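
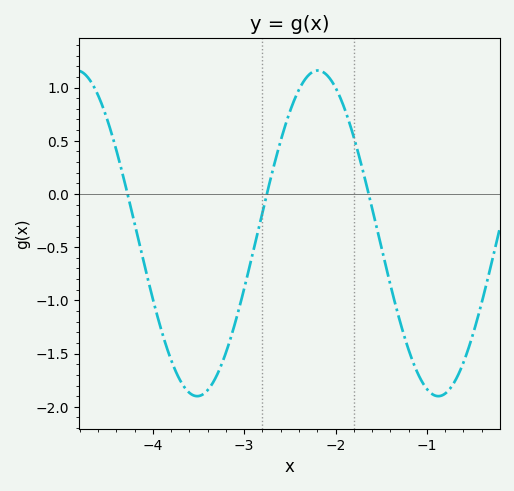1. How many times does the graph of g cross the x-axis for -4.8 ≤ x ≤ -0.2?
3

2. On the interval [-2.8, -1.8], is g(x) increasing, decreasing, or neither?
neither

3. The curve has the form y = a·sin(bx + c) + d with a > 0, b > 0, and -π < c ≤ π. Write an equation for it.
y = 1.53sin(2.4x + 0.51) - 0.37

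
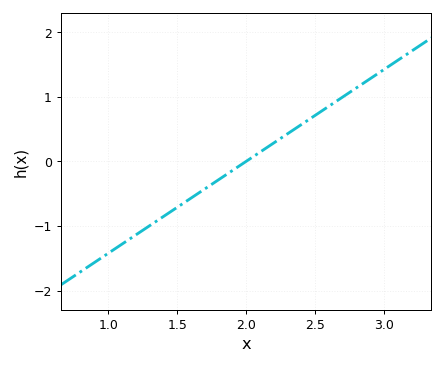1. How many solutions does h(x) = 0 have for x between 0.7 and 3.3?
1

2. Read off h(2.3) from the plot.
0.426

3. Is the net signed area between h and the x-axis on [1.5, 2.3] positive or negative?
negative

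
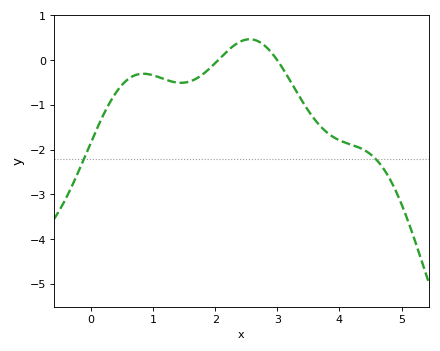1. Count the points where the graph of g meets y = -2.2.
2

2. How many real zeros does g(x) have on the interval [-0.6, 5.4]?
2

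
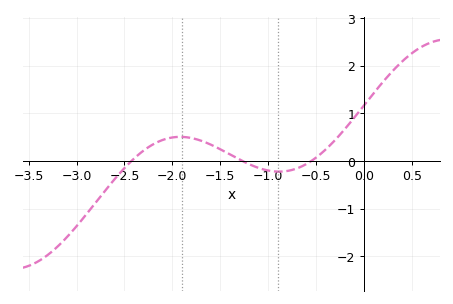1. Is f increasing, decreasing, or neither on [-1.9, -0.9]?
decreasing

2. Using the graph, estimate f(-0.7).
-0.153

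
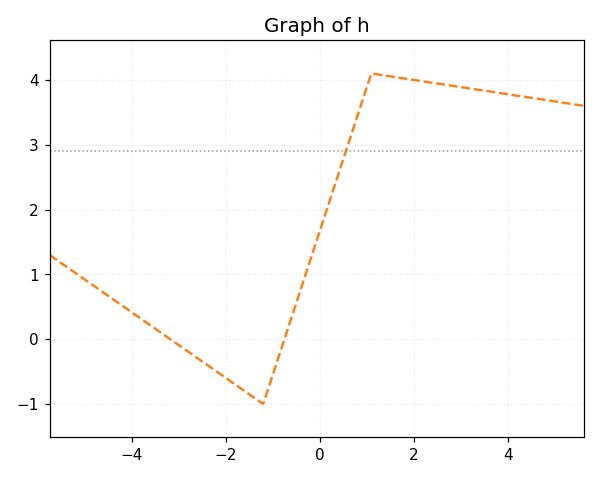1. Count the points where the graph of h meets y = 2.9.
1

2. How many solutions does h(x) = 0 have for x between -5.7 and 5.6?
2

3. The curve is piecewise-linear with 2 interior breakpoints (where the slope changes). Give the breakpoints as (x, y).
(-1.2, -1); (1.1, 4.1)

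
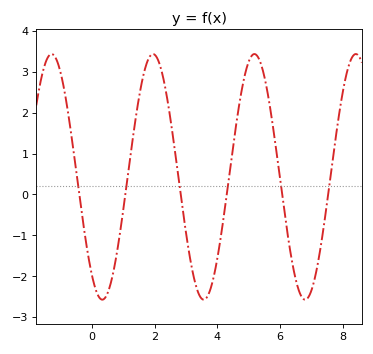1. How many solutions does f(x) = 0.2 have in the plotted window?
6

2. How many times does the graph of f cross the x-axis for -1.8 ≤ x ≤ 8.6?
6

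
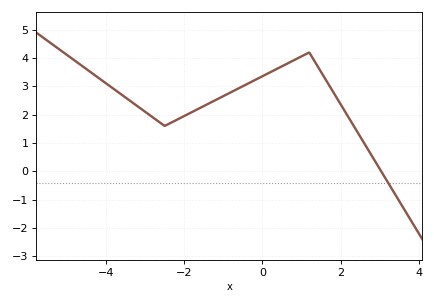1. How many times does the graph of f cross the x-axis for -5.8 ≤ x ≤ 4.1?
1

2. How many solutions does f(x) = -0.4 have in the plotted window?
1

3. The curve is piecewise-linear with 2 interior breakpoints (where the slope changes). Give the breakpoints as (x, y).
(-2.5, 1.6); (1.2, 4.2)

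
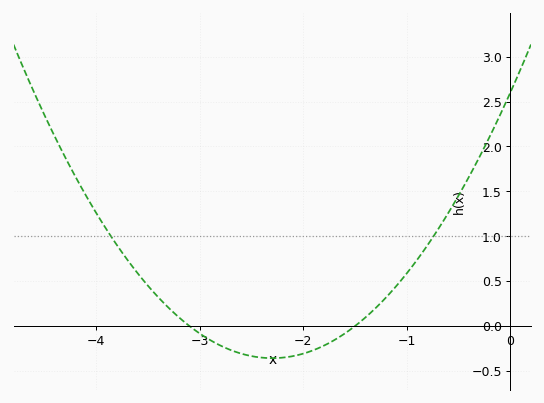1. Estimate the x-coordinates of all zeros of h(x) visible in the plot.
-3.1, -1.5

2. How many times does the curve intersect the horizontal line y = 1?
2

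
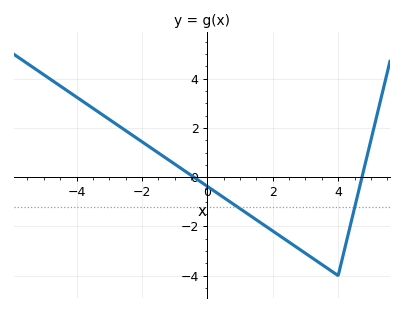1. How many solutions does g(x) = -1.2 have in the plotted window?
2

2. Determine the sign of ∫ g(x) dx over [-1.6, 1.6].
negative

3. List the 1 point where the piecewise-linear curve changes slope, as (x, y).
(4, -4)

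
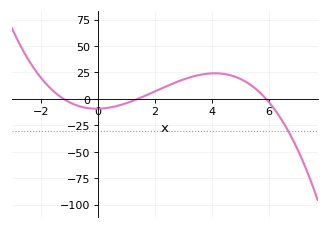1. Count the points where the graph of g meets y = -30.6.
1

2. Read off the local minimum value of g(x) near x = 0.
-9.33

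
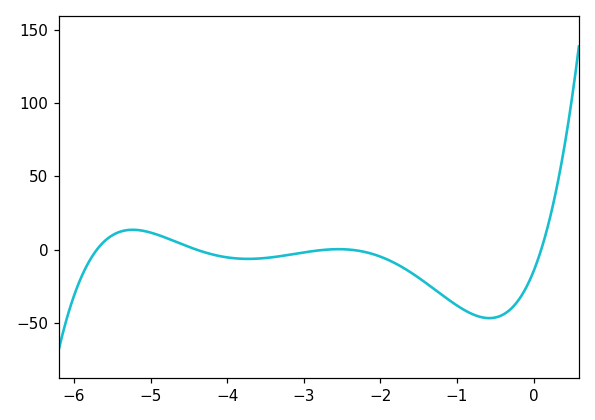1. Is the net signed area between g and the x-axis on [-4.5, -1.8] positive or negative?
negative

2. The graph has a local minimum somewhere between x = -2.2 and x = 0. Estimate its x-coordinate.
-0.6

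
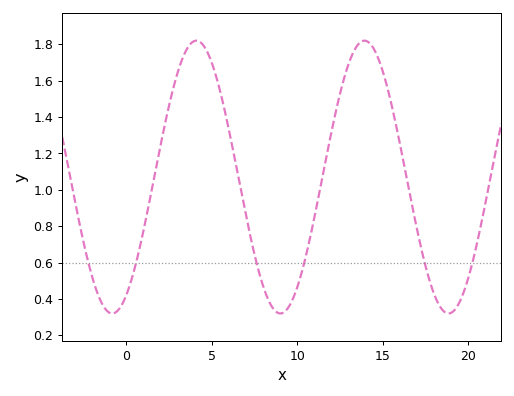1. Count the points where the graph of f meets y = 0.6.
6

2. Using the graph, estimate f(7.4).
0.68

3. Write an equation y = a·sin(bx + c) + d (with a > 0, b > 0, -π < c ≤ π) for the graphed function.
y = 0.75sin(0.64x - 1.1) + 1.07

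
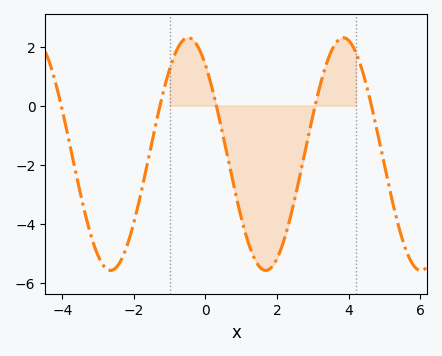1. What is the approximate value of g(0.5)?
-1.07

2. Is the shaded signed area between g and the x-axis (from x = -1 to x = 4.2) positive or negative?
negative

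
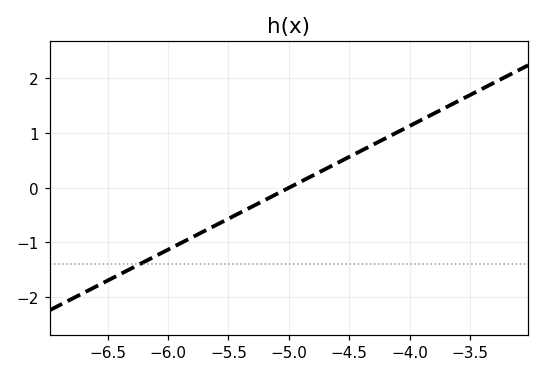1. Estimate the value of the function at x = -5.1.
-0.1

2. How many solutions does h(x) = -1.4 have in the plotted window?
1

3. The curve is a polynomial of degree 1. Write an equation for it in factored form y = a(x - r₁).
y = 1.13(x + 5)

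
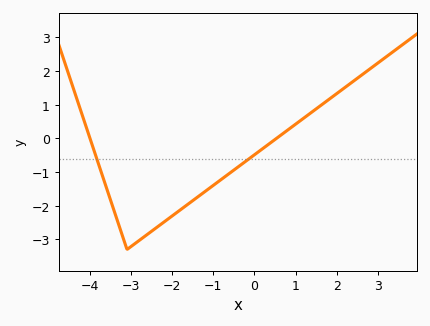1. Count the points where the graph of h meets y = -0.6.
2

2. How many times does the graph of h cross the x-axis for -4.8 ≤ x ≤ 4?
2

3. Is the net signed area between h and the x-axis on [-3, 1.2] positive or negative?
negative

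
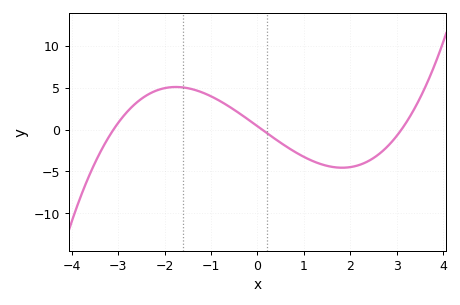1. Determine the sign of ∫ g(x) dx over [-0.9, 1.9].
negative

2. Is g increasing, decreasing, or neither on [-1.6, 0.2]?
decreasing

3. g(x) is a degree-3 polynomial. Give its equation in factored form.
y = 0.42(x + 3.1)(x - 0.1)(x - 3.1)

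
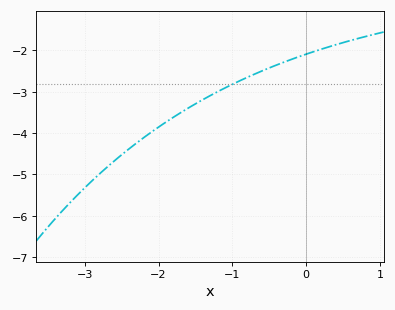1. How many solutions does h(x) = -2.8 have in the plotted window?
1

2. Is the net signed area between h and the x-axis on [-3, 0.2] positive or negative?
negative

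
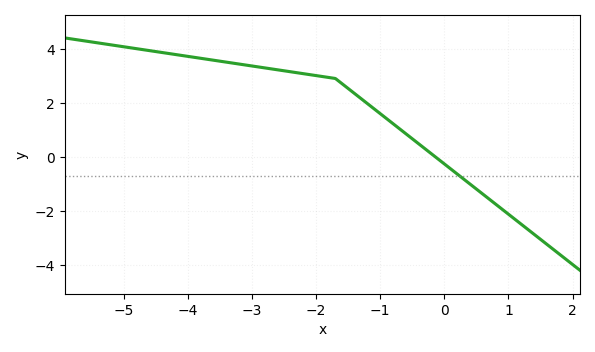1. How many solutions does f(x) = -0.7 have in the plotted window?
1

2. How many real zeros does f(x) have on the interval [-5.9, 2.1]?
1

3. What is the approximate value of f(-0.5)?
0.669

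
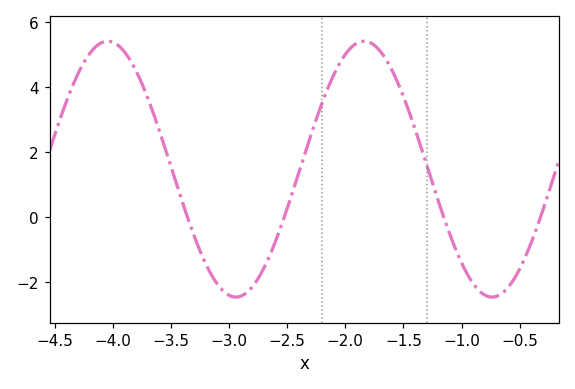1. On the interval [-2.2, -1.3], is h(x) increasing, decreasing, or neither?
neither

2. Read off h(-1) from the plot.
-1.4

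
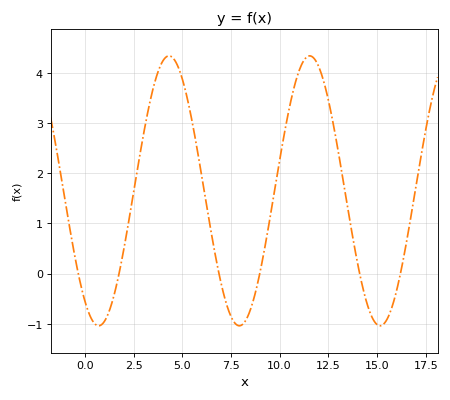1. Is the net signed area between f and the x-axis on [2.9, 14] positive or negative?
positive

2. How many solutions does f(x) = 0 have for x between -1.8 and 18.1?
6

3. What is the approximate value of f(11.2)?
4.22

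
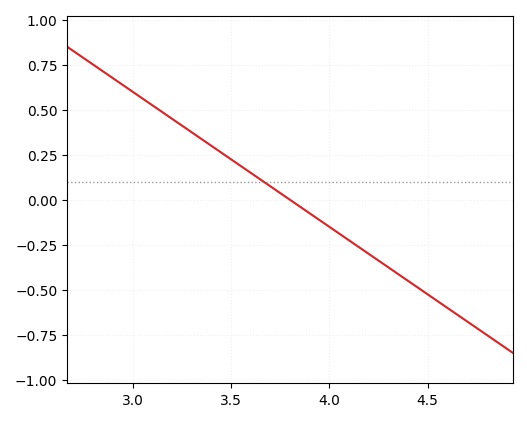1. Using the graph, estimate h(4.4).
-0.45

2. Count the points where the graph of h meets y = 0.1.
1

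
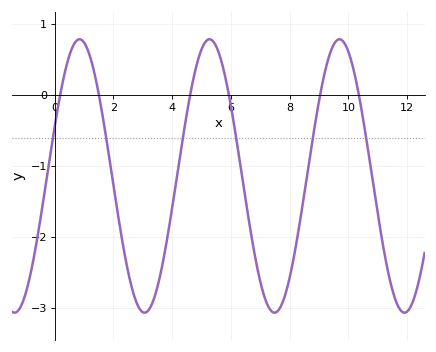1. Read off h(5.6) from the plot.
0.573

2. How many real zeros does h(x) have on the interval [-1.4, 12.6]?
6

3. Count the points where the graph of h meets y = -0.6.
6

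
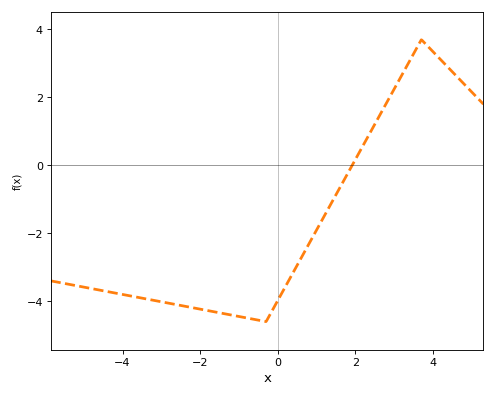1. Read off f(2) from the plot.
0.2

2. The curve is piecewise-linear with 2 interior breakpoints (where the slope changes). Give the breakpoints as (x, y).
(-0.3, -4.6); (3.7, 3.7)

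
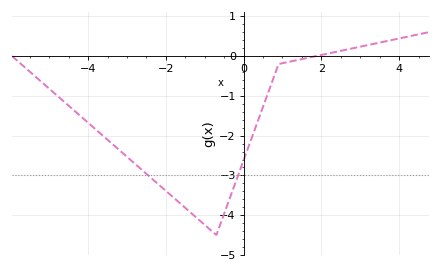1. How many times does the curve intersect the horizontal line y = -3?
2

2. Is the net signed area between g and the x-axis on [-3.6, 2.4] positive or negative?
negative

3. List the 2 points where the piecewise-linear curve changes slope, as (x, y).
(-0.7, -4.5); (0.9, -0.2)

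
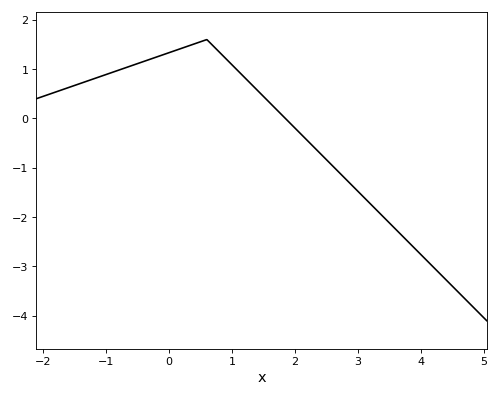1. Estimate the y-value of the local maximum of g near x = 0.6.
1.6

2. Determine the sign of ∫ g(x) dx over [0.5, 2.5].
positive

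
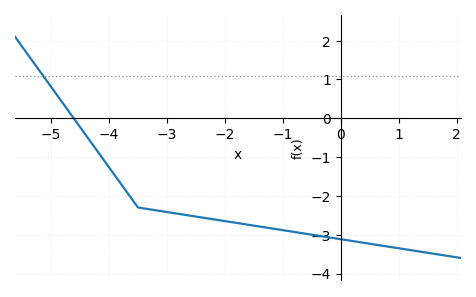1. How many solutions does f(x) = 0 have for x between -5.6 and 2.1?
1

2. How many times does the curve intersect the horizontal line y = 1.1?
1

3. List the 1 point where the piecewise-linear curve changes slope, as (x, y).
(-3.5, -2.3)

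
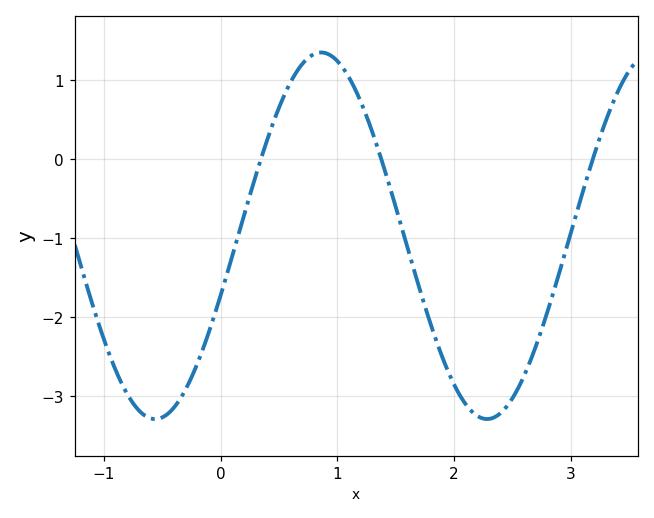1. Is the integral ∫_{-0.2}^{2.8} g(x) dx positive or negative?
negative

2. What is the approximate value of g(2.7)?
-2.4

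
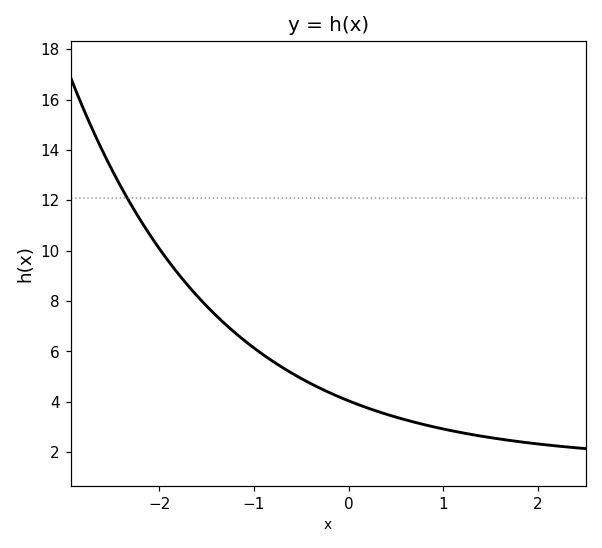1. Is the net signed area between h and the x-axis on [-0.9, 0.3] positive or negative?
positive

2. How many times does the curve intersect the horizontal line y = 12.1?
1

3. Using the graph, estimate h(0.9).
3.01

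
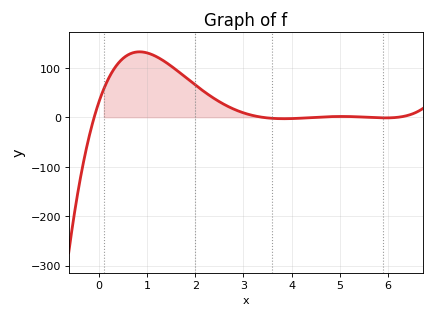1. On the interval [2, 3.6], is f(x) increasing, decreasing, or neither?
decreasing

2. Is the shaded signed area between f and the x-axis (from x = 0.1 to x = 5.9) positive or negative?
positive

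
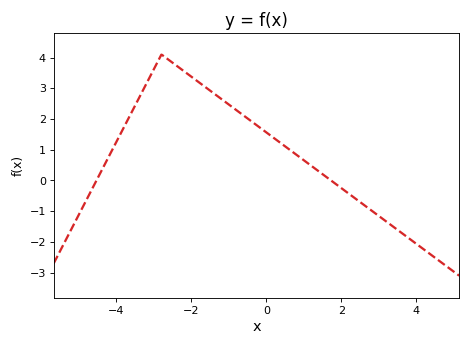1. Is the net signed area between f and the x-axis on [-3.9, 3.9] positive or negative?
positive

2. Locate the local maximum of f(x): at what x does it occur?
-2.8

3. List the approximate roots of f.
-4.6, 1.8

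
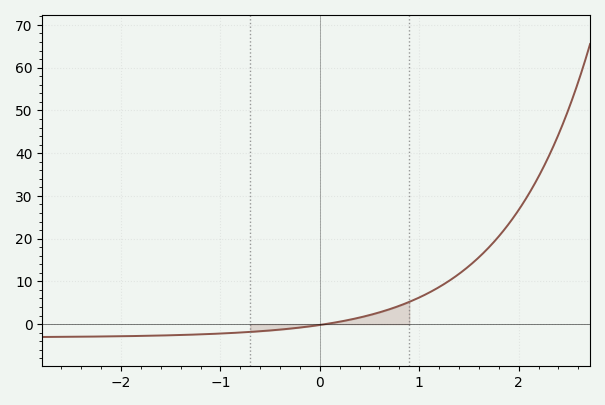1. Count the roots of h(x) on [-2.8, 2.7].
1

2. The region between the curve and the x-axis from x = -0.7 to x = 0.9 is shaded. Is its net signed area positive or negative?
positive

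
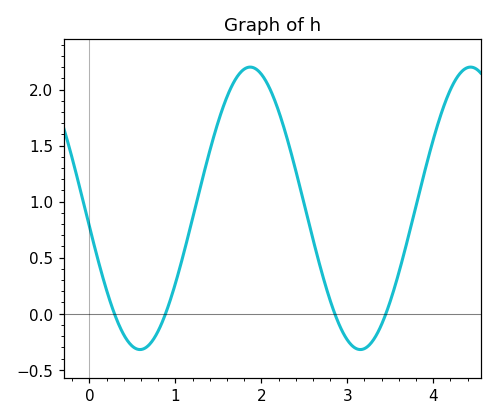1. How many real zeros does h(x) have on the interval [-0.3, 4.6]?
4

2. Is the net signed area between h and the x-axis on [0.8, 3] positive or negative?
positive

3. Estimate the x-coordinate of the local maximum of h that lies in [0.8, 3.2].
1.87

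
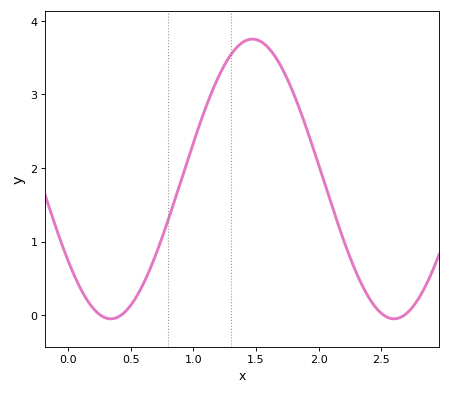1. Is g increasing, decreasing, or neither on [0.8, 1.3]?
increasing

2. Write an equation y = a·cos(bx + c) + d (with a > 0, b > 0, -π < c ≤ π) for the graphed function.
y = 1.9cos(2.8x + 2.2) + 1.85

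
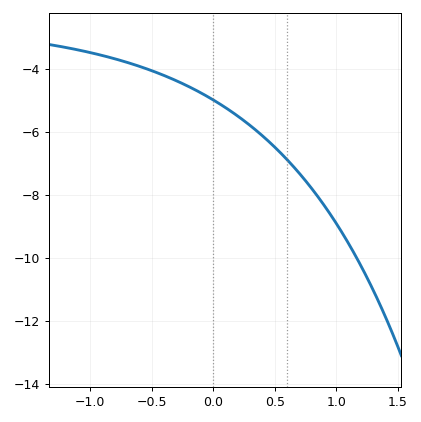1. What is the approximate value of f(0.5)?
-6.4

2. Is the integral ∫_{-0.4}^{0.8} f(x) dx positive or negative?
negative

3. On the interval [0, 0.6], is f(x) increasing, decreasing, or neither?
decreasing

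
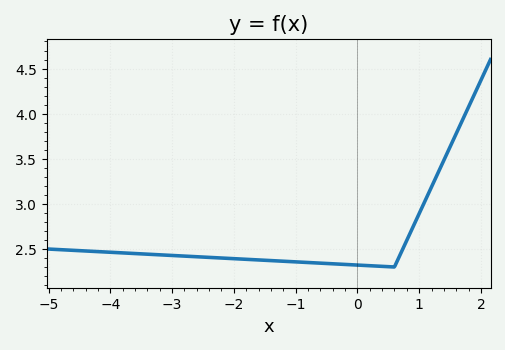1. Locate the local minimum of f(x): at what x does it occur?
0.599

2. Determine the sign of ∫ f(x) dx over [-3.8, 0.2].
positive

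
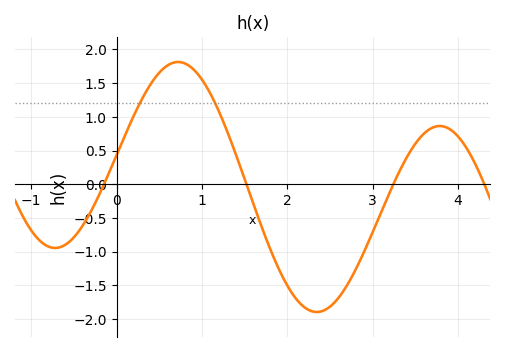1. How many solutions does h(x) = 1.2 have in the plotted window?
2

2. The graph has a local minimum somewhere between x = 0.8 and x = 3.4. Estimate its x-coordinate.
2.3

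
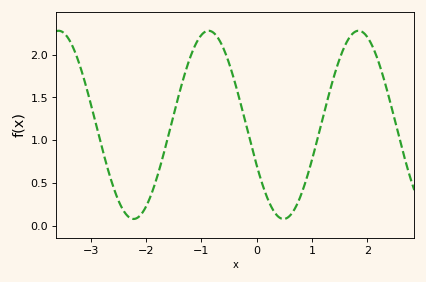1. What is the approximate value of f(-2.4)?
0.173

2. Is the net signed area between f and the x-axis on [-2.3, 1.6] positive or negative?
positive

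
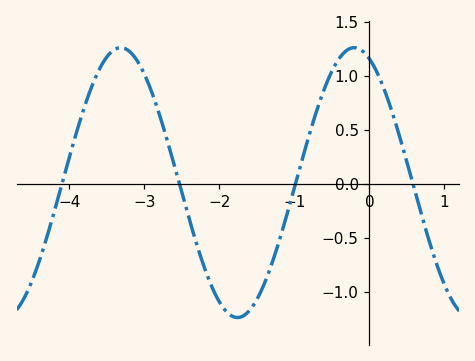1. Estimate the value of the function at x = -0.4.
1.15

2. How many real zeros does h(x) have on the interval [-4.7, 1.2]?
4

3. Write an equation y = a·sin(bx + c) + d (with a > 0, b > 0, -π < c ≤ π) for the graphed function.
y = 1.25sin(2x + 2) + 0.01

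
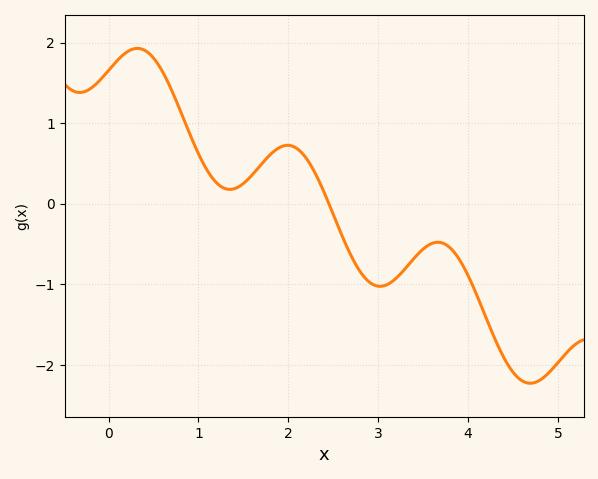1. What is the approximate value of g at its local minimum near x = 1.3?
0.2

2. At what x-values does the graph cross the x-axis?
2.5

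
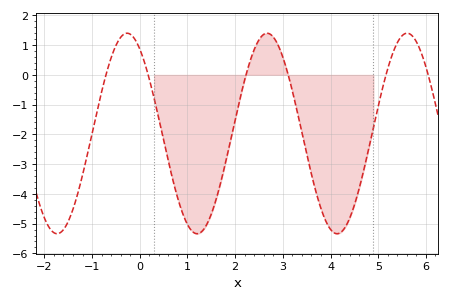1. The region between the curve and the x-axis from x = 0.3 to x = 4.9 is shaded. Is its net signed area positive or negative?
negative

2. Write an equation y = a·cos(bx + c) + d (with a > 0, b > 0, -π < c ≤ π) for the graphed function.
y = 3.37cos(2.14x + 0.57) - 1.97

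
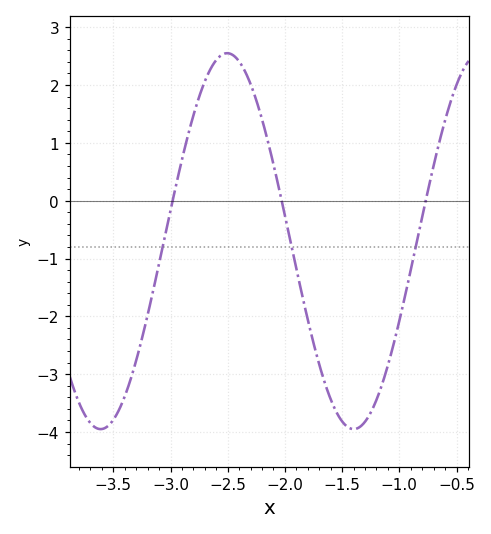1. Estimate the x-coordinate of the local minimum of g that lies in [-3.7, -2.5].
-3.6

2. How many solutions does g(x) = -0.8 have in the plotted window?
3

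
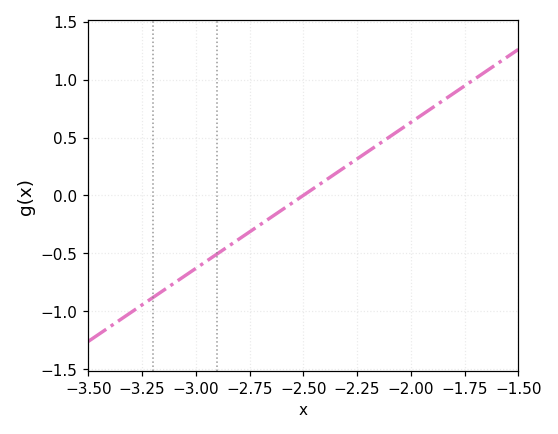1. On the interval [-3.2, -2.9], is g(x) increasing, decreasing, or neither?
increasing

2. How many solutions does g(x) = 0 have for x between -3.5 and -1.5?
1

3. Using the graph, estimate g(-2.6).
-0.126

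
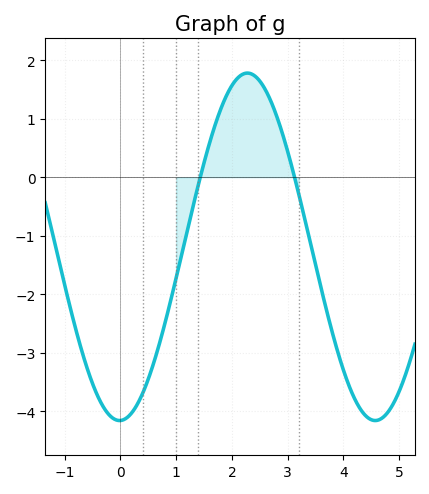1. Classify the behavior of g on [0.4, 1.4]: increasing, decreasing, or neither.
increasing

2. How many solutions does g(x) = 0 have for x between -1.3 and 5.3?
2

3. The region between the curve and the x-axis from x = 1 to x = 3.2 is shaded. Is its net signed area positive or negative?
positive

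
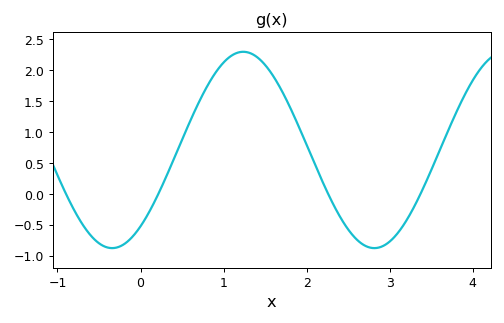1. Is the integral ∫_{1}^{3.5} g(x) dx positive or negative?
positive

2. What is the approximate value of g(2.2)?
0.173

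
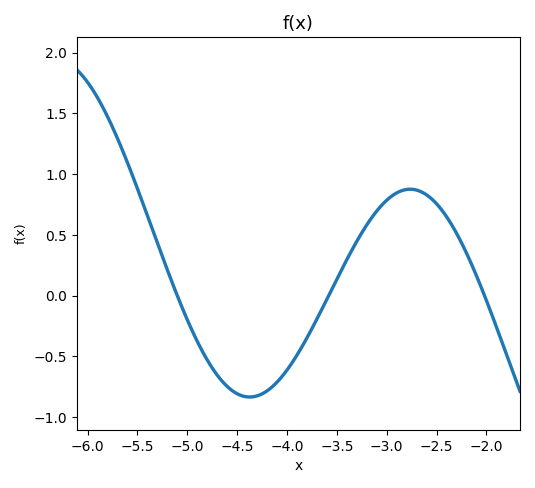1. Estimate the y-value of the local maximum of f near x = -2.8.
0.9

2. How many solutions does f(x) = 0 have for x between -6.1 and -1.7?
3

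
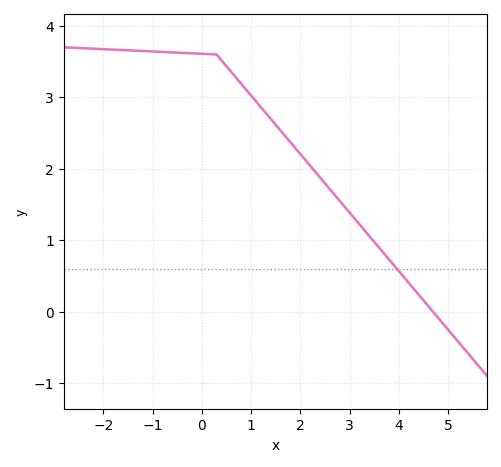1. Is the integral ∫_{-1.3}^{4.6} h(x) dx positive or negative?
positive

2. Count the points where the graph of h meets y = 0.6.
1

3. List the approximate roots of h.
4.69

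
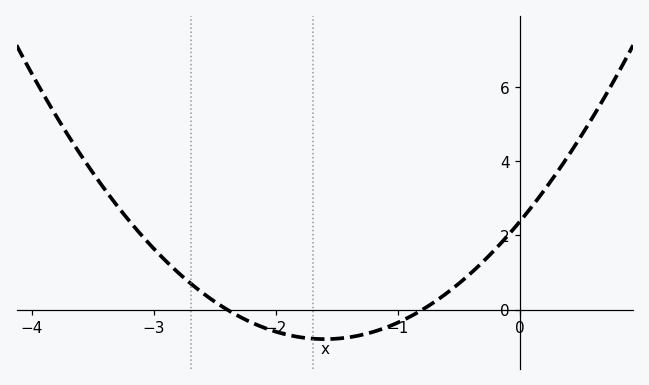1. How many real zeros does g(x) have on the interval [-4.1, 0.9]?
2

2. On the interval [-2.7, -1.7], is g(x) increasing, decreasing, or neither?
decreasing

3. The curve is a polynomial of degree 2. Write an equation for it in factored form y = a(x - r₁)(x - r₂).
y = 1.24(x + 2.4)(x + 0.8)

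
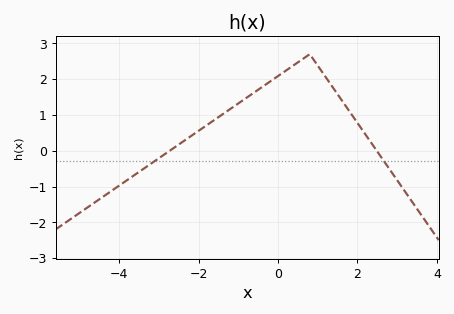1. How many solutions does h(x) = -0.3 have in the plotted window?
2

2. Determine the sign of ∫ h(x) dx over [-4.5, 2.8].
positive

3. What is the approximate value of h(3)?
-0.822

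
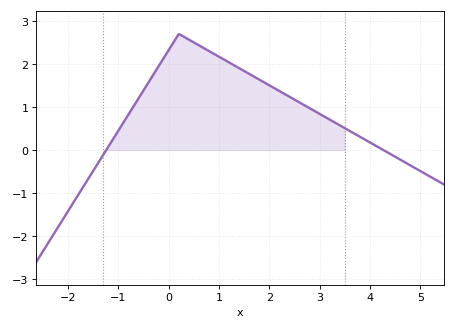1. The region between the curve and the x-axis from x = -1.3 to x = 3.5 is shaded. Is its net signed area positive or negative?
positive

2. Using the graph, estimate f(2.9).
0.908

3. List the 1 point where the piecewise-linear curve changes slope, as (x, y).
(0.2, 2.7)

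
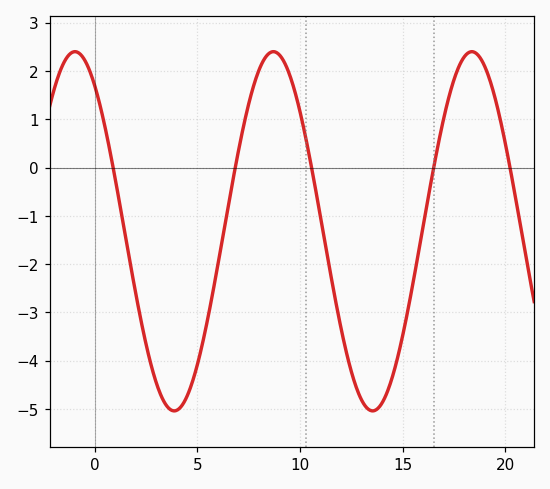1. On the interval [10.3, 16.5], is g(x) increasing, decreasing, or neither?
neither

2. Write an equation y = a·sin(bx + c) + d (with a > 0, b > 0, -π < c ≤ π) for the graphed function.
y = 3.72sin(0.65x + 2.2) - 1.32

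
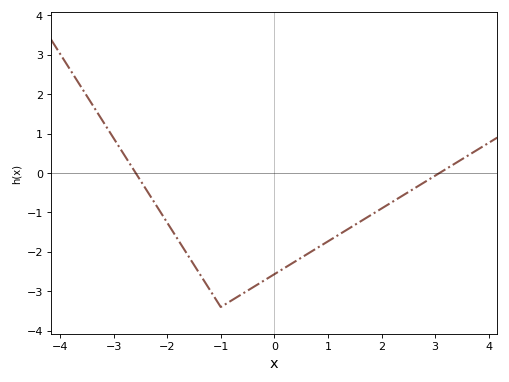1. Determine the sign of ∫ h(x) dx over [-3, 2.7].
negative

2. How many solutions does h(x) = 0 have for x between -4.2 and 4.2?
2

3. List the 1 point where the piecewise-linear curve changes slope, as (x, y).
(-1, -3.4)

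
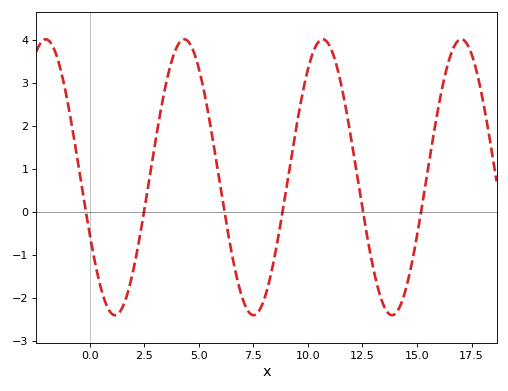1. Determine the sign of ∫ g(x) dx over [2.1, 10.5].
positive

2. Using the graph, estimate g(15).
-0.564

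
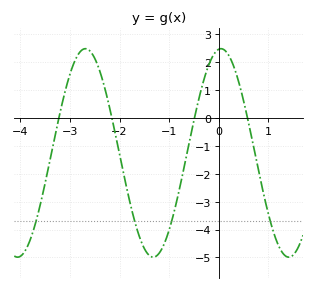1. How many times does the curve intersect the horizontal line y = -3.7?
4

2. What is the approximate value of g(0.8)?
-1.88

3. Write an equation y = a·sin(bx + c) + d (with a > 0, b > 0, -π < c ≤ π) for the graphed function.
y = 3.74sin(2.3x + 1.47) - 1.25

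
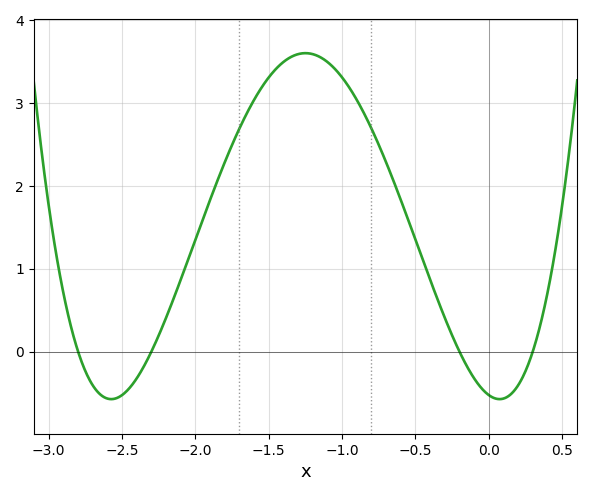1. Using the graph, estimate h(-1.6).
3.04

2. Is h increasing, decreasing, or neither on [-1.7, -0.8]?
neither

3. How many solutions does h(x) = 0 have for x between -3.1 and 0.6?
4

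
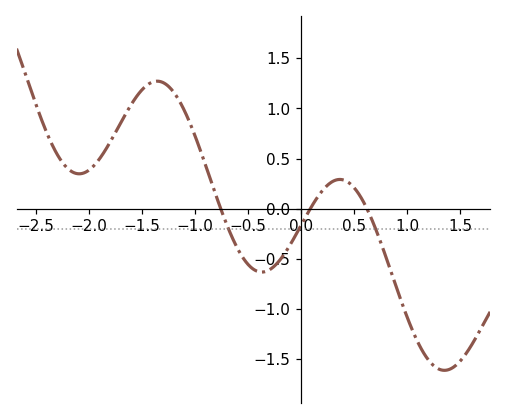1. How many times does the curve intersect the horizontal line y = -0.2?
3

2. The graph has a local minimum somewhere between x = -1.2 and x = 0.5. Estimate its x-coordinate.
-0.367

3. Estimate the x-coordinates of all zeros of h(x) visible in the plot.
-0.755, 0.09, 0.623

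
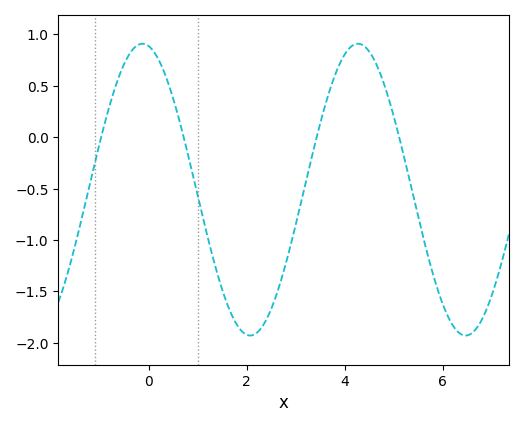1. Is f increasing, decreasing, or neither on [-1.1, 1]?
neither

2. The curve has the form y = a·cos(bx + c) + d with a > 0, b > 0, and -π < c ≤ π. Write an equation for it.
y = 1.42cos(1.4x + 0.18) - 0.51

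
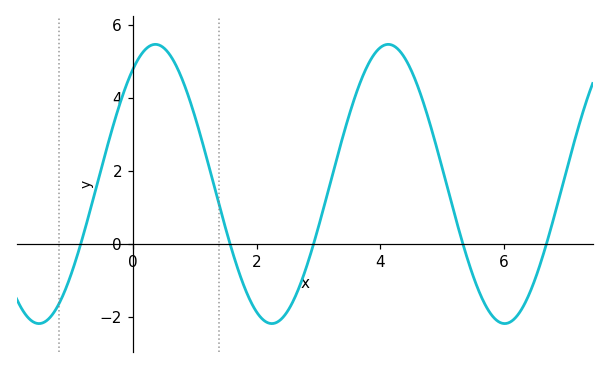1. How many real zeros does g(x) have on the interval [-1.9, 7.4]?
5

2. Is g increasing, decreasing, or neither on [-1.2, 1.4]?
neither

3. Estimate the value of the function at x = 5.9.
-2.2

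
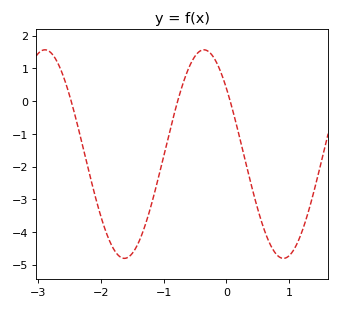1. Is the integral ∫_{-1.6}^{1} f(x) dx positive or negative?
negative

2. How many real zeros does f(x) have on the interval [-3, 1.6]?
3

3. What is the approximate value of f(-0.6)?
1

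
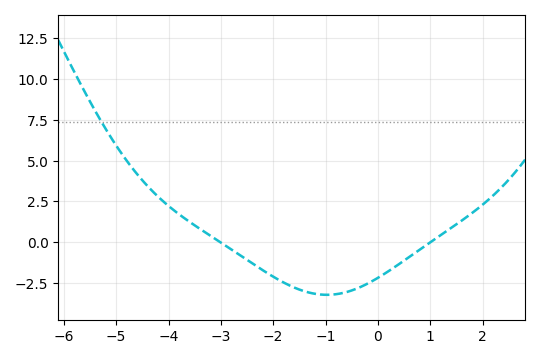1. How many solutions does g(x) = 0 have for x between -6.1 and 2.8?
2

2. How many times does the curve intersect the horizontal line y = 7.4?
1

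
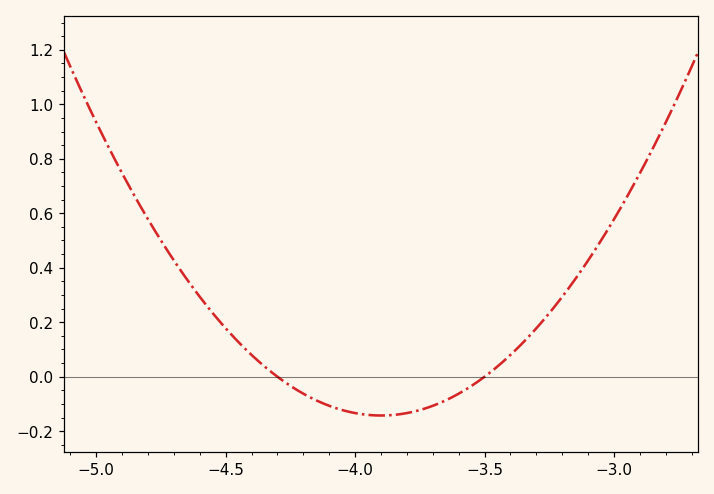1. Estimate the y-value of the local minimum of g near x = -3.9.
-0.142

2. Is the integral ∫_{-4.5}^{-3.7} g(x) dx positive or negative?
negative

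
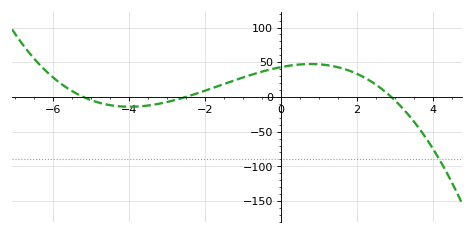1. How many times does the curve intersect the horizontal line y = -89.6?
1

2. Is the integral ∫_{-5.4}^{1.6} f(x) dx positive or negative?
positive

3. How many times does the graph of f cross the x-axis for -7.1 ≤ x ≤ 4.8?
3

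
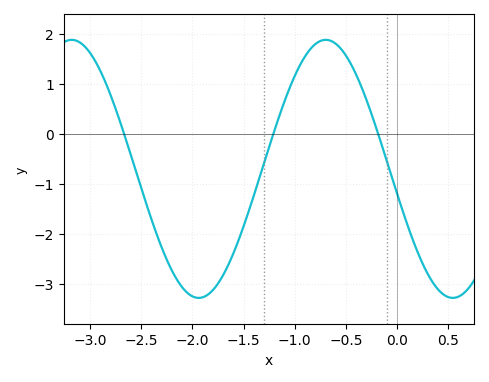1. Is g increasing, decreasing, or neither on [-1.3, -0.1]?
neither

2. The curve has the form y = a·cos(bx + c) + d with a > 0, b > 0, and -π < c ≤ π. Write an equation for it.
y = 2.58cos(2.5x + 1.8) - 0.7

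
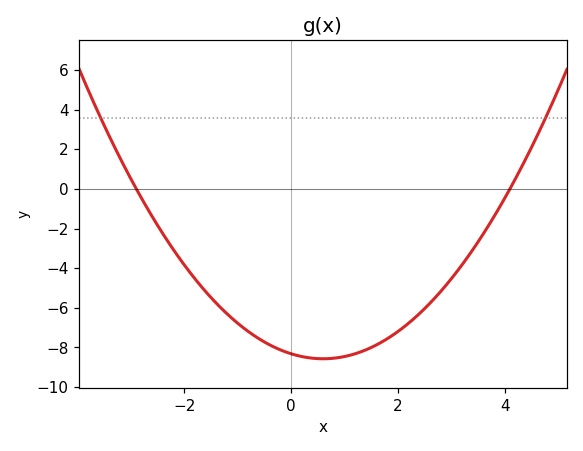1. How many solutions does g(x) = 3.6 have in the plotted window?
2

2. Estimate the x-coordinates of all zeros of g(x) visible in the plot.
-2.9, 4.1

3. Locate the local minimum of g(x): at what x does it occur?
0.6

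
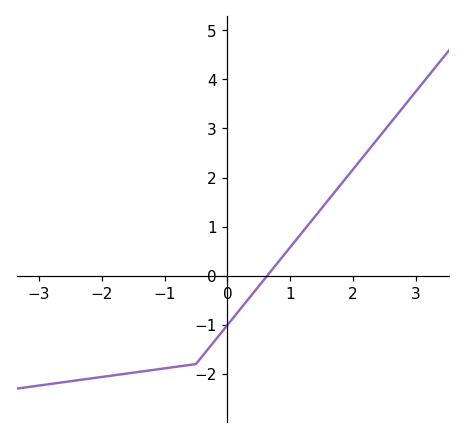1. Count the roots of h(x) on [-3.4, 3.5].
1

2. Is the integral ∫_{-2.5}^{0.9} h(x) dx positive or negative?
negative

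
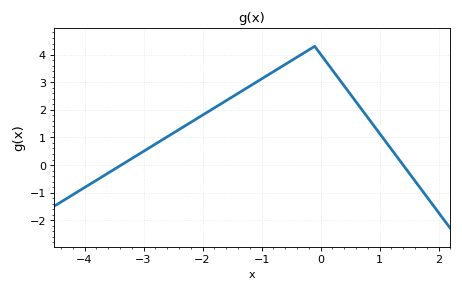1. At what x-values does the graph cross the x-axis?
-3.38, 1.4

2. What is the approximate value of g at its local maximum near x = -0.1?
4.3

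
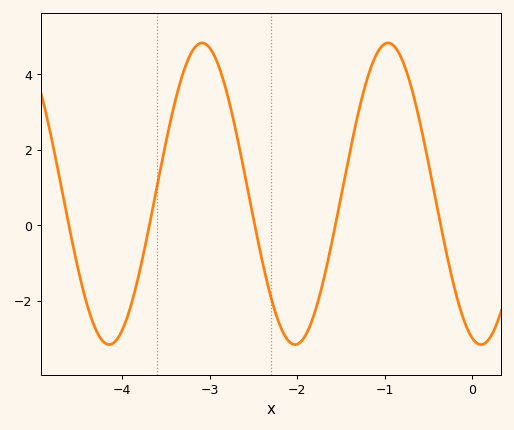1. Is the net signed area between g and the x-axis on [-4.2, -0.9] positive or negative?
positive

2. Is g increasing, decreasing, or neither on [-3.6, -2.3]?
neither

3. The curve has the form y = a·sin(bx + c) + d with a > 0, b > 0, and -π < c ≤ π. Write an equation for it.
y = 3.99sin(3x - 1.9) + 0.83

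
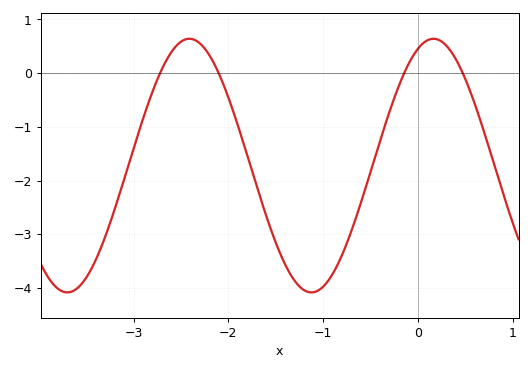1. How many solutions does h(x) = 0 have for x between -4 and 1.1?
4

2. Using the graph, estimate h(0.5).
-0.1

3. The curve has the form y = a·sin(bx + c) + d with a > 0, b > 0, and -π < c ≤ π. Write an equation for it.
y = 2.36sin(2.4x + 1.2) - 1.72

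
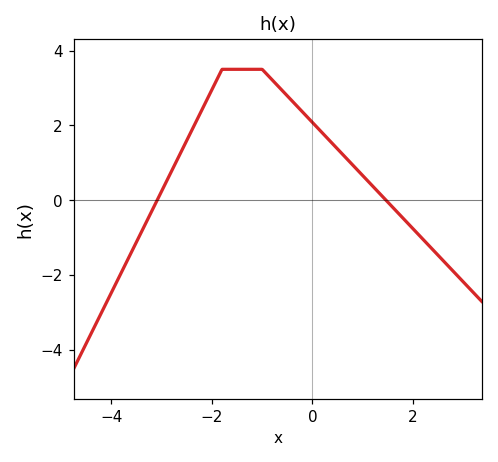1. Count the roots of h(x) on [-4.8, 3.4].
2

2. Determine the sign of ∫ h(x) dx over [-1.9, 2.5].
positive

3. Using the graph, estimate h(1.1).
0.6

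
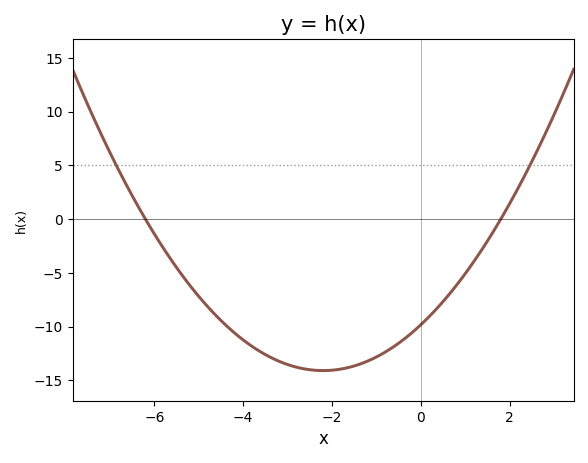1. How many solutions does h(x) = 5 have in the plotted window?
2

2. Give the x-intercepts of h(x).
-6.2, 1.8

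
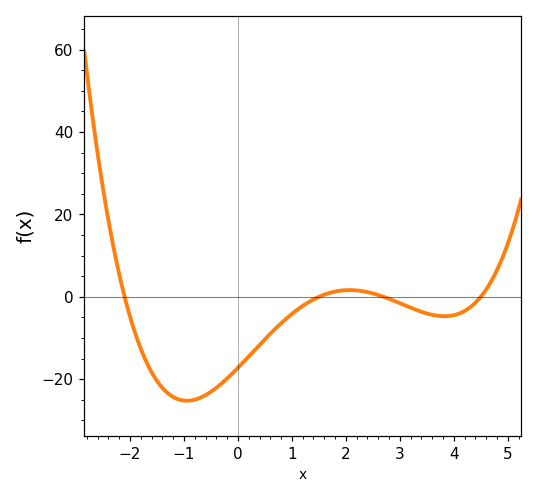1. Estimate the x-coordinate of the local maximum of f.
2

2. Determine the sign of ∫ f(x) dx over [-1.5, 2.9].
negative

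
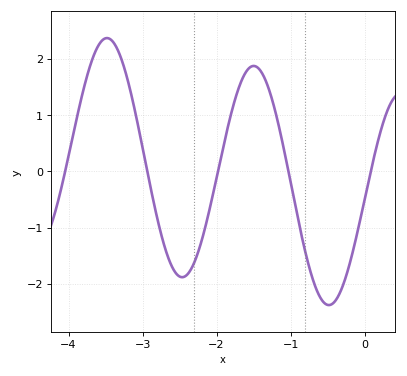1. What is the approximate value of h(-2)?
-0.114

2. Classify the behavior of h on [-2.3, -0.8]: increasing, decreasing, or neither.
neither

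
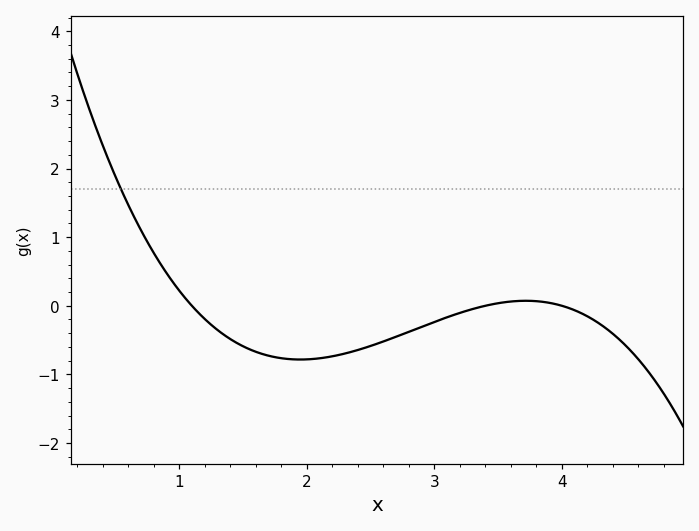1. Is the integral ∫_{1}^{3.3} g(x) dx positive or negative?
negative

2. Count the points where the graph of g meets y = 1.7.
1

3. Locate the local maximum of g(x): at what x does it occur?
3.72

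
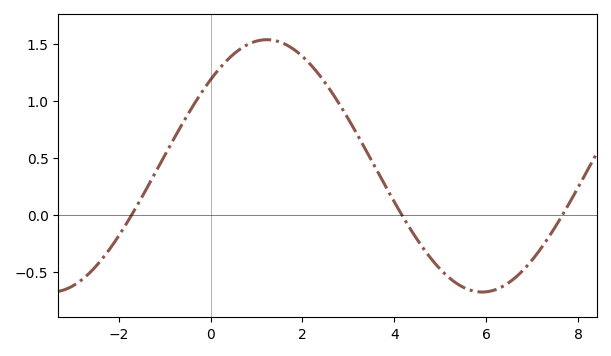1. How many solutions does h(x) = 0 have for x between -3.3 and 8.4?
3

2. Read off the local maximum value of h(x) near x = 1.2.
1.55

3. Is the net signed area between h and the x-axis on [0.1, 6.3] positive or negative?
positive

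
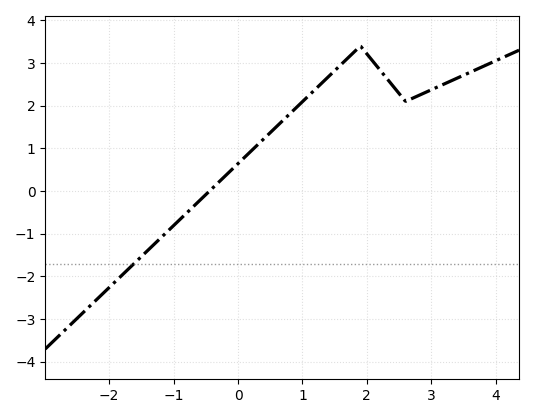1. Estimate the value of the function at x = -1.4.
-1.39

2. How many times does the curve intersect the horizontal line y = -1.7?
1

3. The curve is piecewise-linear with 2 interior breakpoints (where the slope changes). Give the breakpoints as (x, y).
(1.9, 3.4); (2.6, 2.1)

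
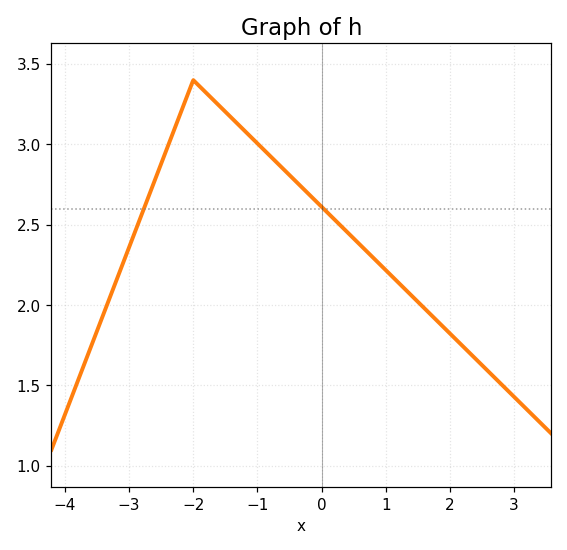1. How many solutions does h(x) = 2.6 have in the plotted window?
2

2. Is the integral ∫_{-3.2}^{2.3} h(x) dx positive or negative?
positive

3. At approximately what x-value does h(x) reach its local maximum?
-2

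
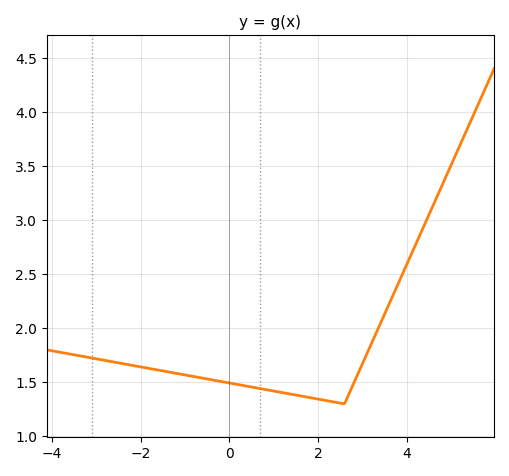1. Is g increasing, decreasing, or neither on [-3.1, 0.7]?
decreasing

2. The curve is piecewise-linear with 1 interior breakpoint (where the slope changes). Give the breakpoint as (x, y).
(2.6, 1.3)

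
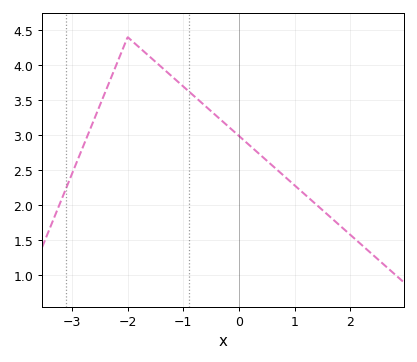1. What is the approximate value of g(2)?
1.58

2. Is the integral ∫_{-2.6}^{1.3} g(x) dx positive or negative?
positive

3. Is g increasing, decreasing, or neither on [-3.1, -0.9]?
neither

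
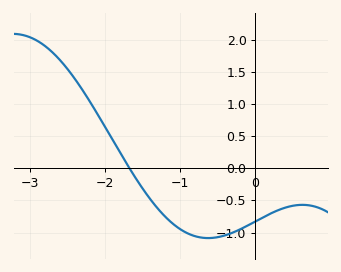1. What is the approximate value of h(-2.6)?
1.69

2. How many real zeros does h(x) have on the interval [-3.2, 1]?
1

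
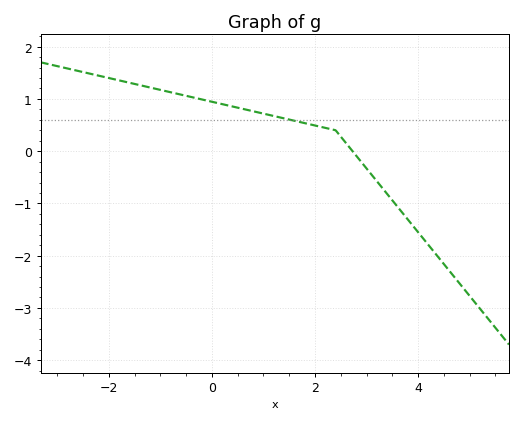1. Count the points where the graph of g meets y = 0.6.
1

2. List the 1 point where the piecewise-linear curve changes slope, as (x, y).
(2.4, 0.4)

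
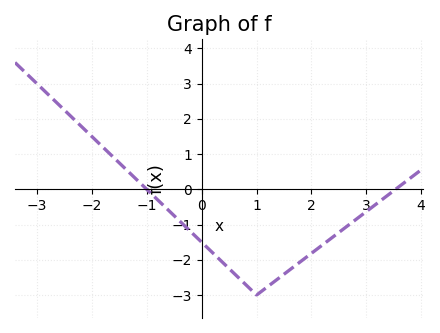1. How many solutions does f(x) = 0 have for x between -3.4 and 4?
2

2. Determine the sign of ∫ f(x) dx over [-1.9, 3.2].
negative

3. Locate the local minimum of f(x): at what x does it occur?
1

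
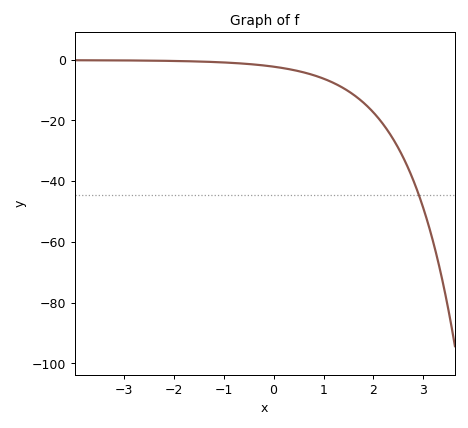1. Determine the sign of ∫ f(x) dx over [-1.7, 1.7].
negative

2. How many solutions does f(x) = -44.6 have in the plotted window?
1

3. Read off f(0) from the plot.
-2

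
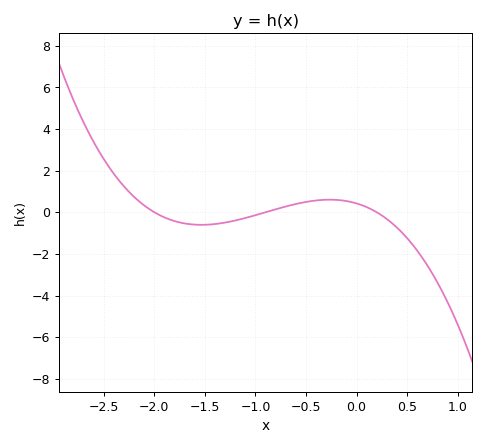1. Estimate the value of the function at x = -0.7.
0.2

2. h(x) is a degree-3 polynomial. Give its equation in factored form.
y = -1.18(x + 2)(x + 0.9)(x - 0.2)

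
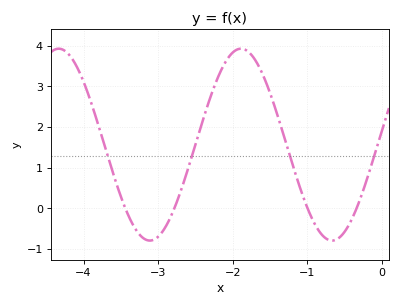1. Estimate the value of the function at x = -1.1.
0.535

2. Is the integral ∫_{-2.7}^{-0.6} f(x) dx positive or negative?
positive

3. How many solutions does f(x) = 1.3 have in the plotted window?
4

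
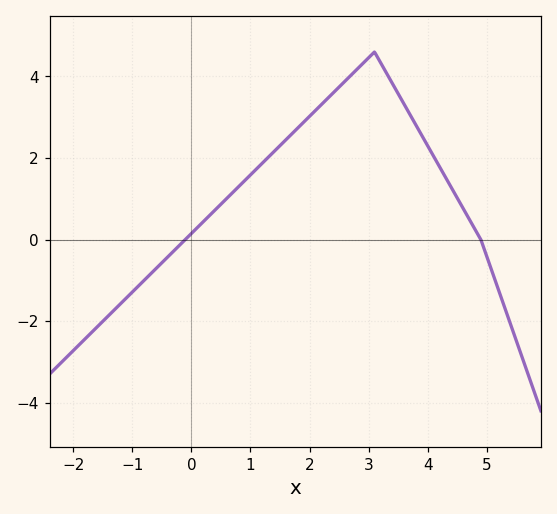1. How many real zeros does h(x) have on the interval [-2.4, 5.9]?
2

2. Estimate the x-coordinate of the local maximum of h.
3.1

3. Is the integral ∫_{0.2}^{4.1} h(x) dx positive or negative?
positive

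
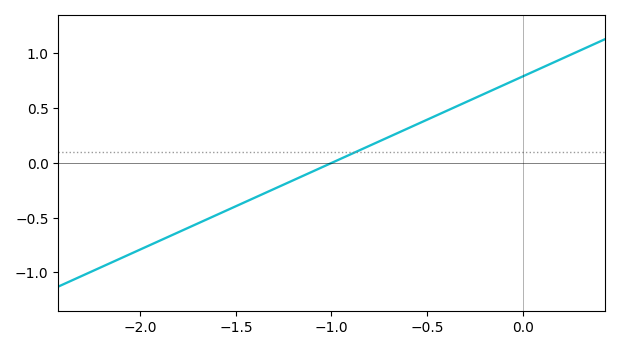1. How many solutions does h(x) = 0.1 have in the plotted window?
1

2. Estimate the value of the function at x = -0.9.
0.1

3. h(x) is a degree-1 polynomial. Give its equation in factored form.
y = 0.79(x + 1)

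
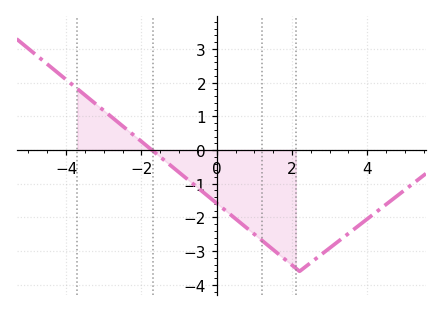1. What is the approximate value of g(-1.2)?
-0.5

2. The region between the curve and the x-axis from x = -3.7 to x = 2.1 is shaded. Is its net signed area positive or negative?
negative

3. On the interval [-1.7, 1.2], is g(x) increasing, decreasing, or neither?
decreasing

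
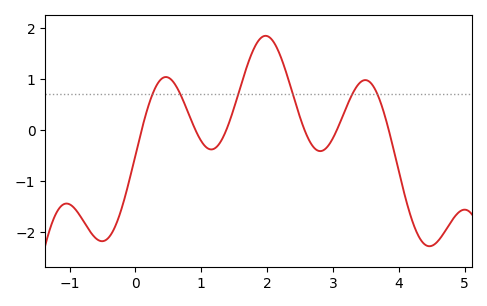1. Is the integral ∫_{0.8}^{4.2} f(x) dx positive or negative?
positive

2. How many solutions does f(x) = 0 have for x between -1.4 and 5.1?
6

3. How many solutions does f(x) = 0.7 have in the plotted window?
6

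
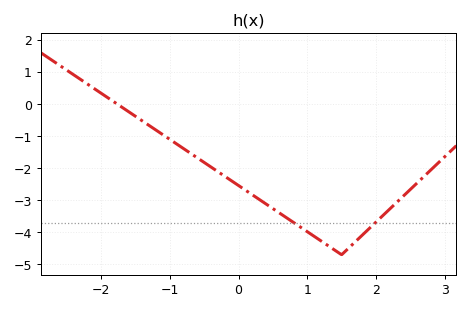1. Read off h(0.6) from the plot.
-3.4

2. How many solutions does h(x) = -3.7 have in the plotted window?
2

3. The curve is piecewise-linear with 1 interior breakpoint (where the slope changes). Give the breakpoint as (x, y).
(1.5, -4.7)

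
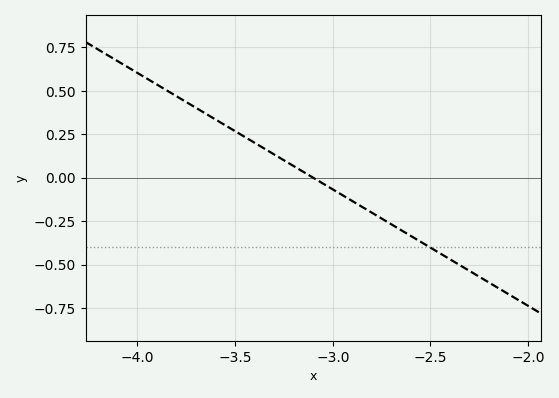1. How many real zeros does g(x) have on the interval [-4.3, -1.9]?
1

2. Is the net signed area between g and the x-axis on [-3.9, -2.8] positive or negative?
positive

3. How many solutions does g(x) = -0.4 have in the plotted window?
1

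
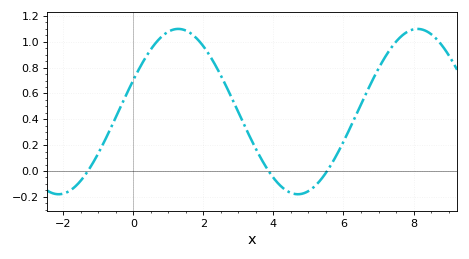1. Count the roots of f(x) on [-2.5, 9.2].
3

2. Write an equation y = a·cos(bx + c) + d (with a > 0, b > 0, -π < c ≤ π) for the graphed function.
y = 0.64cos(0.92x - 1.18) + 0.46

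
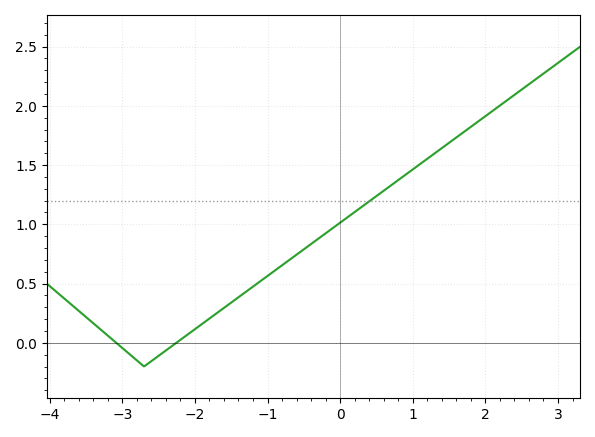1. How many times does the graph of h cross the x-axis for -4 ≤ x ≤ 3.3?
2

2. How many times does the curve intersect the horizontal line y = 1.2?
1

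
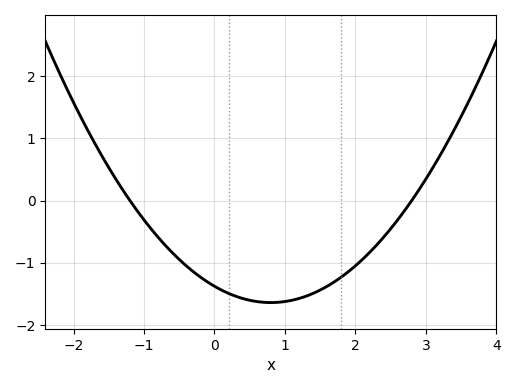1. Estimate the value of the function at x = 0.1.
-1.44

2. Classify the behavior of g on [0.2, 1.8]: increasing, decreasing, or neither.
neither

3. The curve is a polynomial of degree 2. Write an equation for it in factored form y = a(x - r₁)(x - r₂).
y = 0.41(x + 1.2)(x - 2.8)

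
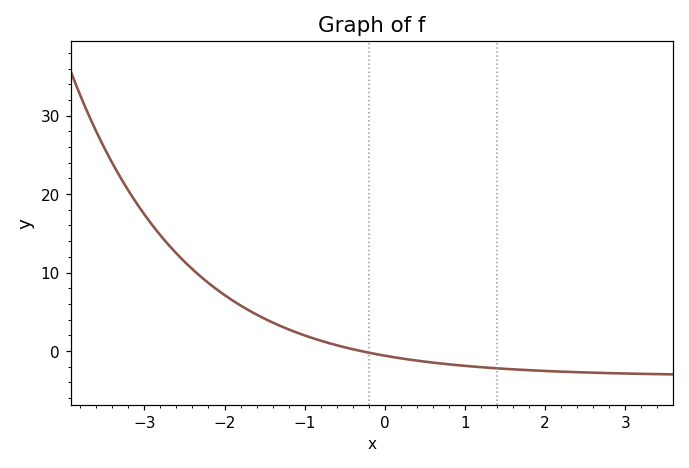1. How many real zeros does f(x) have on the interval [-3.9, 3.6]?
1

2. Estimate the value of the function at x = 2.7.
-2.8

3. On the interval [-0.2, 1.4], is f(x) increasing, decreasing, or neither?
decreasing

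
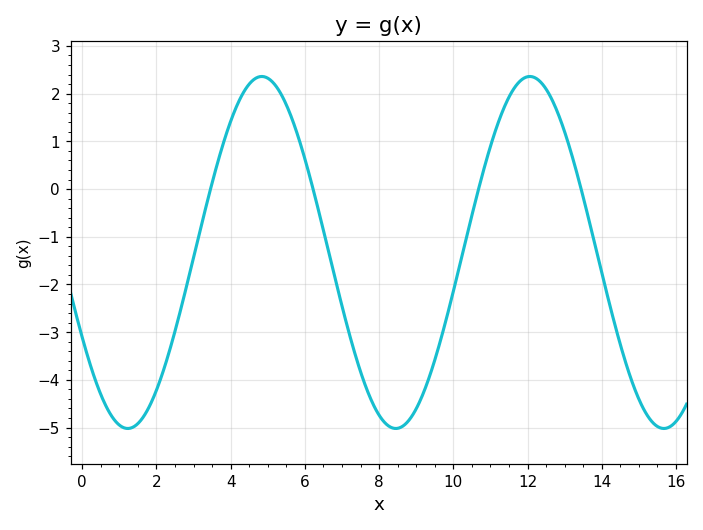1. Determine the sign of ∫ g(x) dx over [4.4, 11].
negative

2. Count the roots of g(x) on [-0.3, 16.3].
4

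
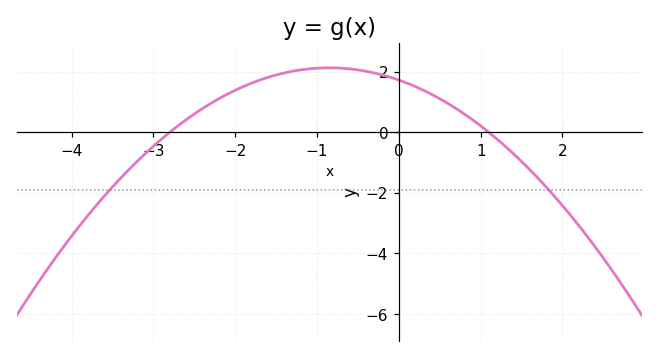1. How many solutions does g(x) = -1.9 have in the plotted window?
2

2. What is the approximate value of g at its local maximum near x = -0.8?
2.13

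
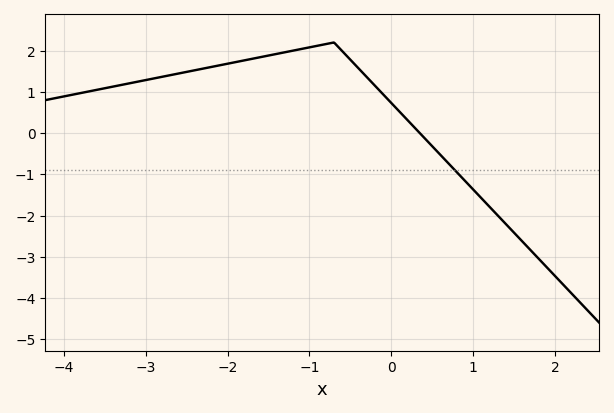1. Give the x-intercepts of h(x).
0.3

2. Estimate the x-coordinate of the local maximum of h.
-0.7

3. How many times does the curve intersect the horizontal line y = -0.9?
1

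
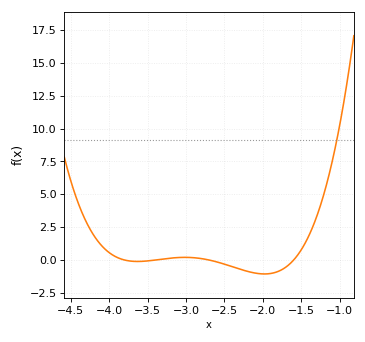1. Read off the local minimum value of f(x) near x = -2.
-1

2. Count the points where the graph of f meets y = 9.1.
1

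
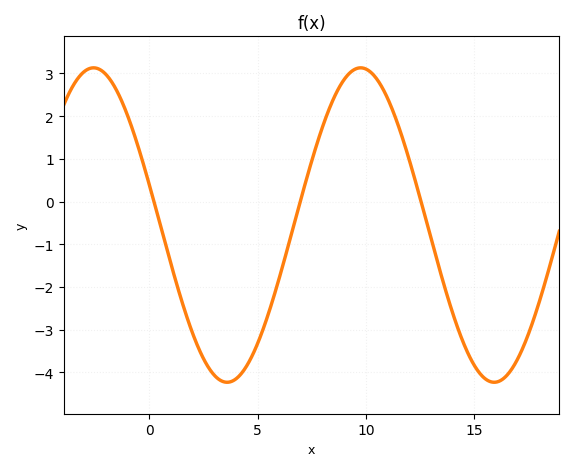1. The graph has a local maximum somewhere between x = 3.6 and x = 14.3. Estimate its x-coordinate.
9.75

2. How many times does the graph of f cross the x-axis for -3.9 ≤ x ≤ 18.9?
3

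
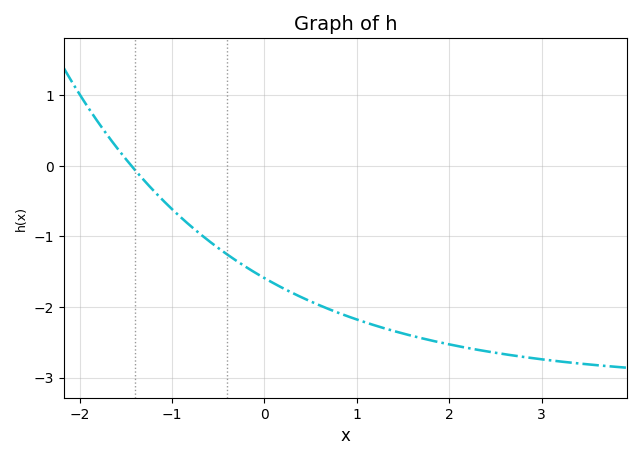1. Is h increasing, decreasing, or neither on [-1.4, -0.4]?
decreasing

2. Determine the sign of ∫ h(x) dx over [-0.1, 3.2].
negative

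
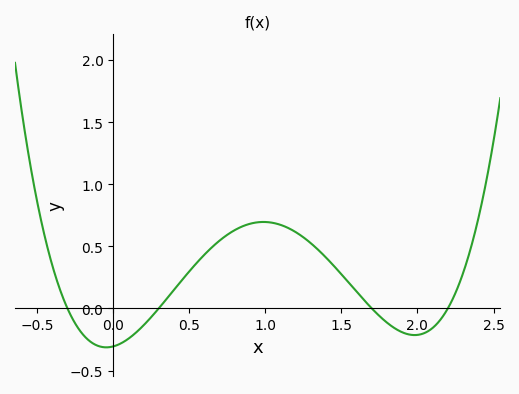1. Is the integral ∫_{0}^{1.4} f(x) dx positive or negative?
positive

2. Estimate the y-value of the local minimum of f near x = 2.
-0.215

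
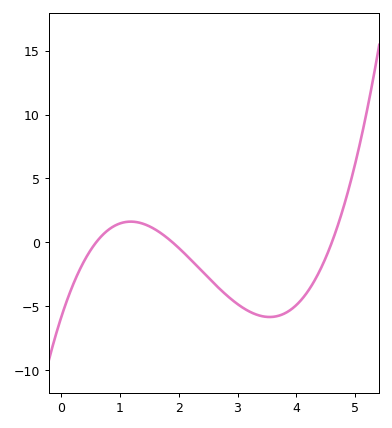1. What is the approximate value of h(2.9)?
-4.5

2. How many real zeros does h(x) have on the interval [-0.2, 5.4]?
3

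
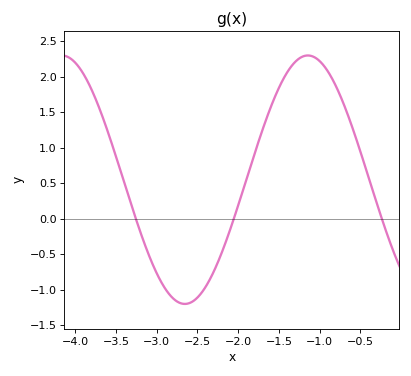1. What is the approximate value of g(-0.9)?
2.08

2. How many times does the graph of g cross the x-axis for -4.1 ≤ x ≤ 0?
3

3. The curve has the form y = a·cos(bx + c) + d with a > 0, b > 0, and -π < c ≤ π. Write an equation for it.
y = 1.75cos(2.08x + 2.38) + 0.55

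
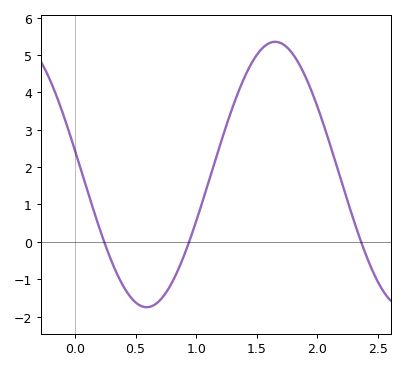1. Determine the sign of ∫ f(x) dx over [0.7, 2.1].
positive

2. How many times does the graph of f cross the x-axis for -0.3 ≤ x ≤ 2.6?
3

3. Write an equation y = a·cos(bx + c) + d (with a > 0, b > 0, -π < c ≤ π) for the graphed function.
y = 3.55cos(2.96x + 1.39) + 1.8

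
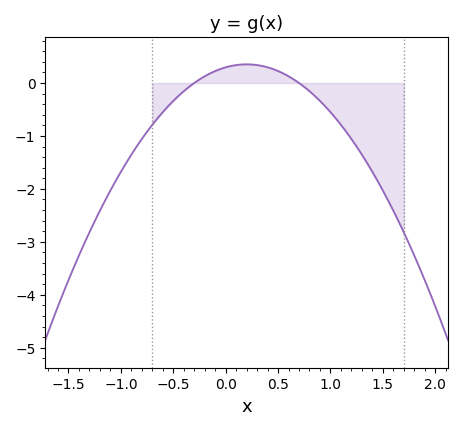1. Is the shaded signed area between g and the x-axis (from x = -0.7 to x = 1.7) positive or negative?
negative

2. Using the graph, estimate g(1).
-0.5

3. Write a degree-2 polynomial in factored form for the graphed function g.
y = -1.41(x + 0.3)(x - 0.7)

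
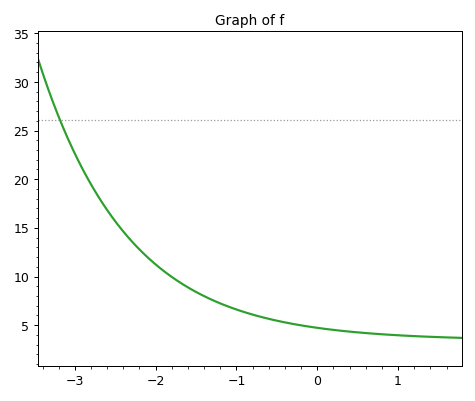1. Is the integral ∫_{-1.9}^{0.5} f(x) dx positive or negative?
positive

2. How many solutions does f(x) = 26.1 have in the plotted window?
1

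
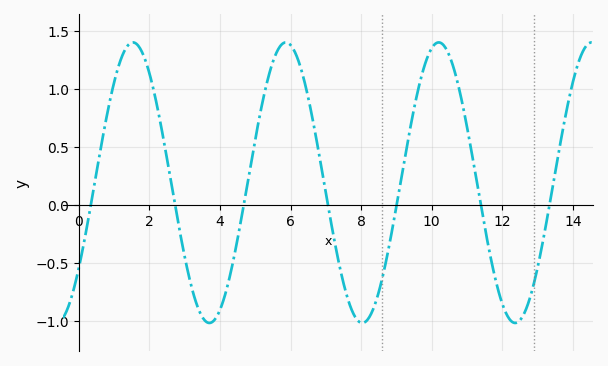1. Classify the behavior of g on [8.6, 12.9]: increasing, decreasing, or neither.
neither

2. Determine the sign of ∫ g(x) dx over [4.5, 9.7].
positive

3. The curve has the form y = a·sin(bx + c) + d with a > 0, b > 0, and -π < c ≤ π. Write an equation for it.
y = 1.21sin(1.4x - 0.65) + 0.19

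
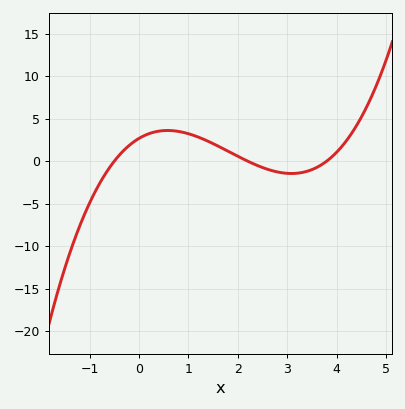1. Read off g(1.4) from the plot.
2.5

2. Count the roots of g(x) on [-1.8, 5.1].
3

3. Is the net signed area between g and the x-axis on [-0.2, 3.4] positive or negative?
positive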